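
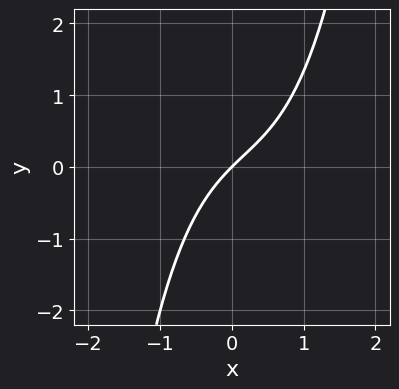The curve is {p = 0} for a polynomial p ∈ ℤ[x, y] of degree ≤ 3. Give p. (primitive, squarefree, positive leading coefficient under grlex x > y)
2*x^3 - x^2 + 3*x - 3*y

Degree: no degree-2 curve has this shape, so deg p = 3.
Against the integer gridlines: one y-axis crossing is at y = 0; it crosses the x-axis at the gridline x = 0.
Matching integer coefficients to the picture gives p.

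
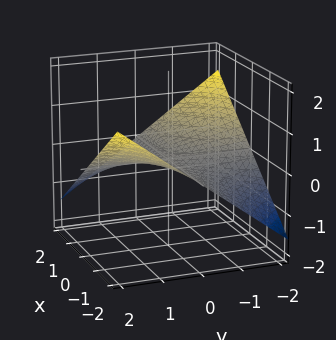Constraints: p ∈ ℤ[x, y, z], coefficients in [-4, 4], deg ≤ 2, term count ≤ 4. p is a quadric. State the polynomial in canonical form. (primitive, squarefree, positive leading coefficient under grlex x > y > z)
First, deg p = 2. A hyperbolic paraboloid; a quadric.
Next, from the visible intercepts: every point of the x-axis in the box is on the surface; the visible y-axis segment lies entirely on the surface; one z-axis crossing is at z = 0.
Finally, assembling these constraints gives the stated polynomial.

x*y + 3*z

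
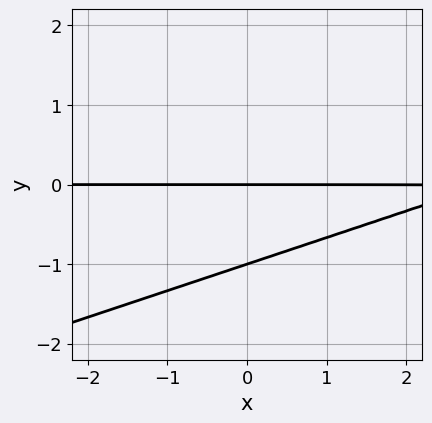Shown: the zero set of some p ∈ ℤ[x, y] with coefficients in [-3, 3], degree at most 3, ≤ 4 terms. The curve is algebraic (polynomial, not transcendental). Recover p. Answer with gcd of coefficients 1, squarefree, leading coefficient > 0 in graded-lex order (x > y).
x*y - 3*y^2 - 3*y

First, degree: a generic line meets the curve in up to 2 points, so deg p = 2.
Then, from the axis intercepts and sections: the y-axis gridline crossings are at y ∈ {-1, 0}; the visible x-axis segment lies entirely on the curve.
Finally, assembling these constraints gives the stated polynomial.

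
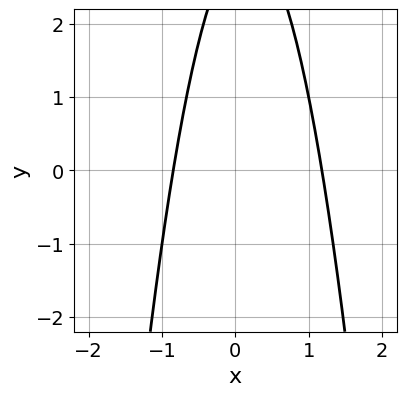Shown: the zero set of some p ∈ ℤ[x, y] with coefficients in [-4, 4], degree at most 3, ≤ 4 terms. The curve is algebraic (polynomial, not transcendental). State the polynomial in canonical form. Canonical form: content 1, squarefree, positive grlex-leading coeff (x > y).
3*x^2 - x + y - 3

Degree: the shape is more complex than any degree-1 curve, so deg p = 2.
From the axis intercepts and sections: the curve avoids every integer y-axis point in the box.
Solving for integer coefficients yields p as stated.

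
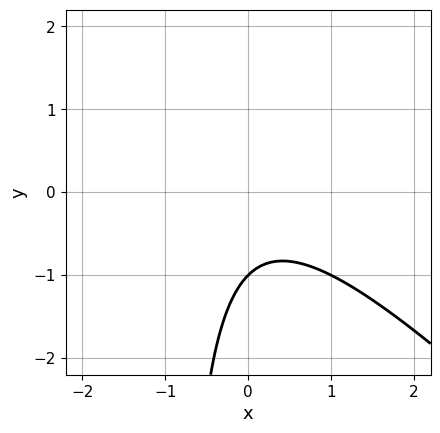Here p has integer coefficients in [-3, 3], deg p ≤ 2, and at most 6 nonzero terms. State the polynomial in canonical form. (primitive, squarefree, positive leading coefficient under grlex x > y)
x^2 + x*y + y + 1

(a) The degree is 2 — a generic line meets the curve in up to 2 points.
(b) Reading off the gridlines: it crosses the y-axis at the gridline y = -1; no x-intercept at any integer in the box.
(c) Putting this together gives p.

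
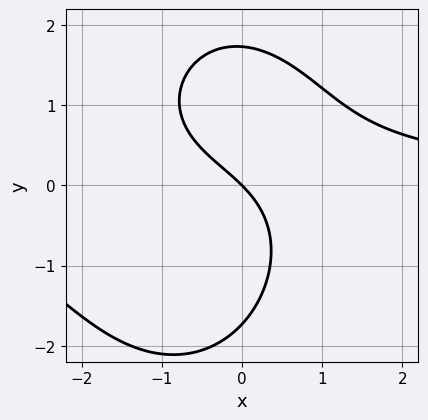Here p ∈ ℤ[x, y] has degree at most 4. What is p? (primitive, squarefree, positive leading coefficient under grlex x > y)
1. The degree is 3 — a generic line meets the curve in up to 3 points.
2. From the visible intercepts: one x-axis crossing is at x = 0; it meets the y-axis at y = 0 (among the integer gridlines).
3. Matching integer coefficients to the picture gives p.

2*x^2*y + y^3 + 2*x*y - 3*x - 3*y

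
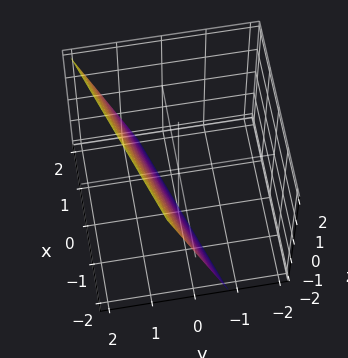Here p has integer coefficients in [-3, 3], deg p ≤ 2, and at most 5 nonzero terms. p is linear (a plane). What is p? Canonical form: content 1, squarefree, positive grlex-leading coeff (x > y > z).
x - 3*y + z + 2

First, degree: every cross-section is a straight line — this is a plane, so deg p = 1.
Then, checking where it meets the axes: it crosses the z-axis at the gridline z = -2; it crosses the x-axis at the gridline x = -2.
Finally, matching integer coefficients to the picture gives p.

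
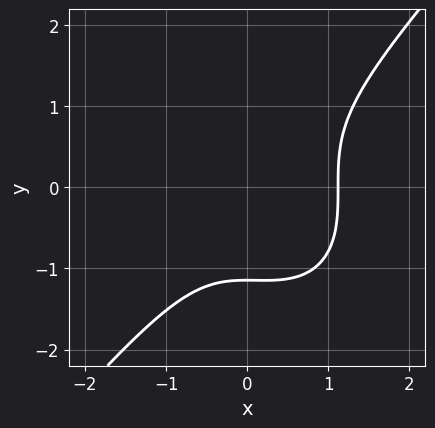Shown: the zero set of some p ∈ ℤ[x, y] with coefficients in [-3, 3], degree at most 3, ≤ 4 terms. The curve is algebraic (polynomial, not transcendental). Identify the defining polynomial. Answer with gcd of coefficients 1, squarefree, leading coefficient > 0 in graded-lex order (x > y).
The degree is 3 — no degree-2 curve has this shape.
Putting this together gives p.

3*x^3 - 2*y^3 - x^2 - 3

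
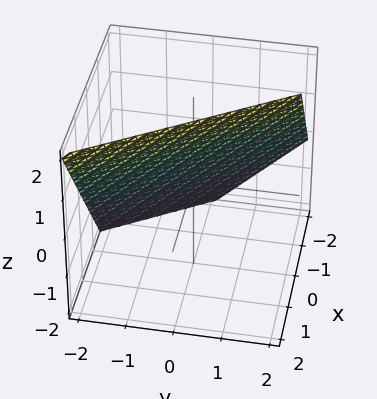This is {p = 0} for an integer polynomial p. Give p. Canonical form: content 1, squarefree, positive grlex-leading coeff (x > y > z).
deg p = 1. The surface is flat (a plane).
Against the integer gridlines: one z-axis crossing is at z = 1; it meets the y-axis at y = -1 (among the integer gridlines).
These observations pin down the coefficients.

3*x + 2*y - 2*z + 2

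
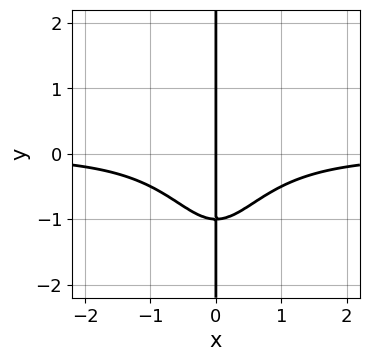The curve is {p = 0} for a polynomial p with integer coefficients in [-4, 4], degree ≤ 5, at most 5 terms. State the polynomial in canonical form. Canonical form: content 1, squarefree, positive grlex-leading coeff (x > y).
x^3*y + x*y + x

(a) Degree: no degree-3 curve has this shape, so deg p = 4.
(b) Checking where it meets the axes: it crosses the x-axis at the gridline x = 0; the visible y-axis segment lies entirely on the curve.
(c) Matching integer coefficients to the picture gives p.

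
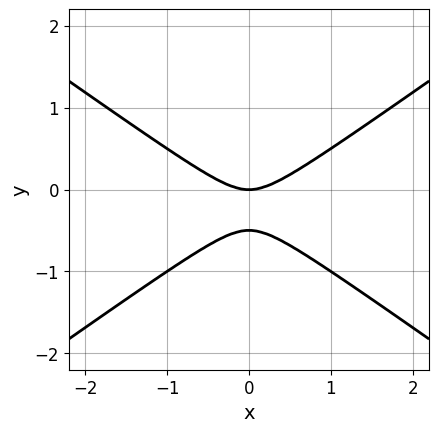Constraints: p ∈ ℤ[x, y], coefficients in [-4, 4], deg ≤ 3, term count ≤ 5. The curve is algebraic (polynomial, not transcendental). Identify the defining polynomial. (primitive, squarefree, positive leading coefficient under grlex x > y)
x^2 - 2*y^2 - y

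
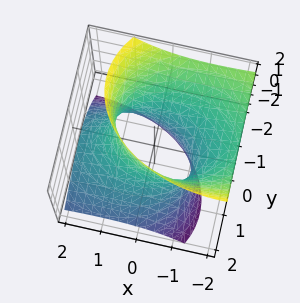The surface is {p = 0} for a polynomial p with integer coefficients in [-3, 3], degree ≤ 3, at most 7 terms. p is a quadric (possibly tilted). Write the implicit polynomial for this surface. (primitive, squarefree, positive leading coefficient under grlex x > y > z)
x^2 + 2*x*z + 2*y^2 + 2*y*z - z^2 - 2

(a) Degree: a generic line meets the surface in up to 2 points, so deg p = 2.
(b) From the visible intercepts: the surface avoids every integer z-axis point in the box; the y-axis gridline crossings are at y ∈ {-1, 1}.
(c) These observations pin down the coefficients.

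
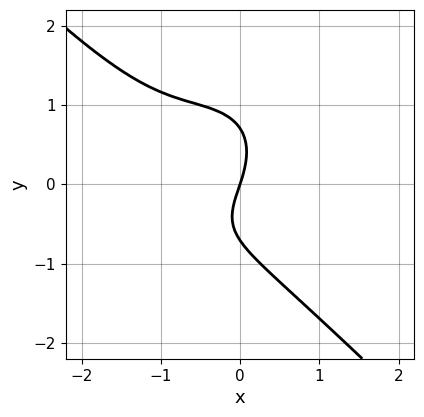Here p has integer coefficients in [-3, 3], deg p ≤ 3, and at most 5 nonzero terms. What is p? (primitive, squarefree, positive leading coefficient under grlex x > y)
2*x^3 + 2*y^3 + 3*x^2 + 3*x - y

(a) deg p = 3. No degree-2 curve has this shape.
(b) Against the integer gridlines: one x-axis crossing is at x = 0; one y-axis crossing is at y = 0.
(c) Fitting integer coefficients to these (and the overall shape) gives p.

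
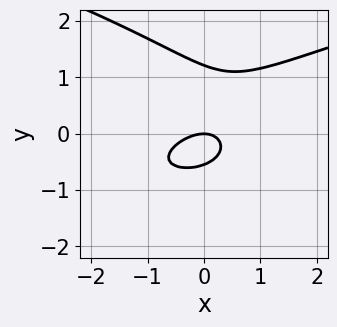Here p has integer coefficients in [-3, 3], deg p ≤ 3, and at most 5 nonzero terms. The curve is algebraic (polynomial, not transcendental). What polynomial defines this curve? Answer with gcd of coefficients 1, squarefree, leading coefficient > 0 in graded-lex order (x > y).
3*y^3 - 2*x^2 + 2*x*y - 2*y^2 - 2*y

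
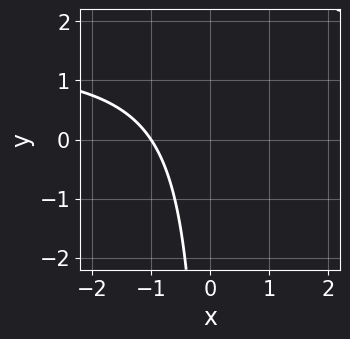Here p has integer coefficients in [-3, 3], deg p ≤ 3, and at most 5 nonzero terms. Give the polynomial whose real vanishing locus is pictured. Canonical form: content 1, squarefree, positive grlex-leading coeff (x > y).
2*x*y - 3*x - 3

1. The degree is 2 — the shape is more complex than any degree-1 curve.
2. Reading off the gridlines: no y-intercept at any integer in the box; one x-axis crossing is at x = -1.
3. The integer polynomial consistent with all of this is the stated p.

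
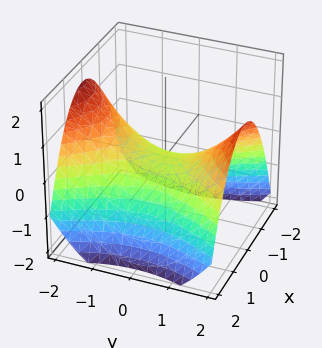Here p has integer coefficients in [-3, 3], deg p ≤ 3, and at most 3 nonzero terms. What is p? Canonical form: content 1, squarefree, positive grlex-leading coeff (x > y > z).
(a) Degree: a saddle surface; a quadric, so deg p = 2.
(b) Symmetries: mirror symmetry y ↦ −y ⇒ only even powers of y; the x ↦ −x reflection is a symmetry, so x appears only in even powers.
(c) Checking where it meets the axes: it meets the y-axis at y = 0 (among the integer gridlines); one x-axis crossing is at x = 0; it meets the z-axis at z = 0 (among the integer gridlines).
(d) These observations pin down the coefficients.

2*x^2 - y^2 + 3*z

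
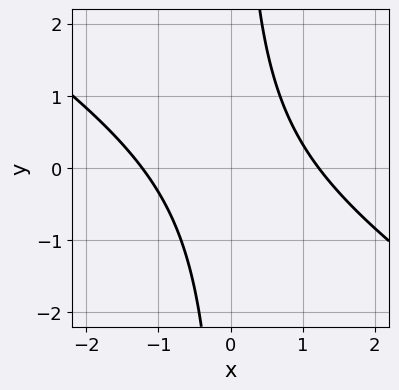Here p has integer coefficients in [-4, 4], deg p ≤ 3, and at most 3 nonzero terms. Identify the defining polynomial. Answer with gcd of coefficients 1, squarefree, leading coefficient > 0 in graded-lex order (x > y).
2*x^2 + 3*x*y - 3

(a) The degree is 2 — the shape is more complex than any degree-1 curve.
(b) From the axis intercepts and sections: no y-intercept at any integer in the box.
(c) Solving for integer coefficients yields p as stated.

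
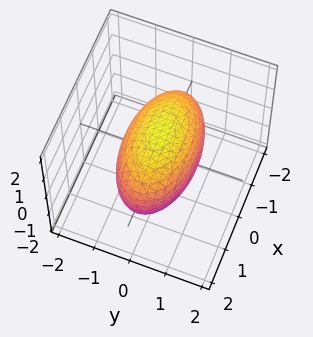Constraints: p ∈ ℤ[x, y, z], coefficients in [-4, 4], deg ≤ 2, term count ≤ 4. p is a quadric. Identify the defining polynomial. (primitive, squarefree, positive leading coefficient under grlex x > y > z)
x^2 + 3*y^2 + 2*z^2 - 3

The degree is 2 — bounded and convex; a quadric.
Symmetries: mirror symmetry y ↦ −y ⇒ only even powers of y; the x ↦ −x reflection is a symmetry, so x appears only in even powers; the z ↦ −z reflection is a symmetry, so z appears only in even powers.
From the axis intercepts and sections: among the integer gridlines, it crosses the y-axis at y ∈ {-1, 1}.
Together with the visible shape, these determine p as stated.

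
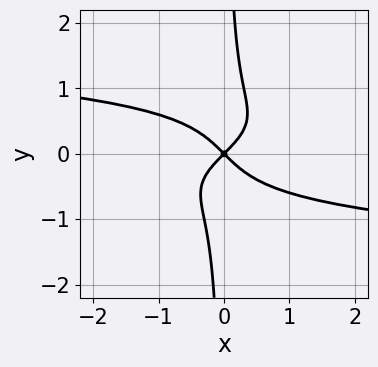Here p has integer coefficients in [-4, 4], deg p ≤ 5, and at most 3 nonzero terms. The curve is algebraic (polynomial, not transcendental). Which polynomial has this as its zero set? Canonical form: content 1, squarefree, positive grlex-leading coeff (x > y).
First, deg p = 4. No degree-3 curve has this shape.
Then, reading off the gridlines: one y-axis crossing is at y = 0; it crosses the x-axis at the gridline x = 0.
Finally, the integer polynomial consistent with all of this is the stated p.

3*x*y^3 + x^2 - y^2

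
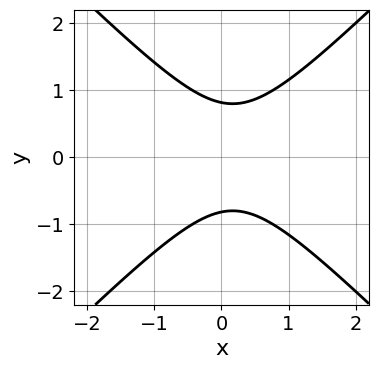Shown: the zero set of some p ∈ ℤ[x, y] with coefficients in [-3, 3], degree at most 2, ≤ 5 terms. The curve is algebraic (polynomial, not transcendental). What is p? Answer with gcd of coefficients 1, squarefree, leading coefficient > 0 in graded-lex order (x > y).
First, the degree is 2 — no degree-1 curve has this shape.
Next, symmetries: it's symmetric under y → −y, forcing even powers of y.
Next, from the visible intercepts: no x-intercept at any integer in the box.
Finally, putting this together gives p.

3*x^2 - 3*y^2 - x + 2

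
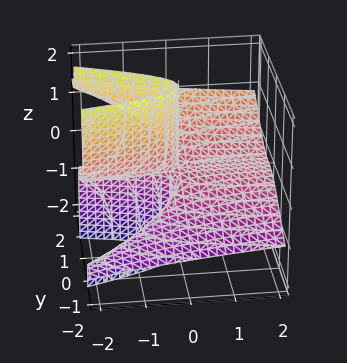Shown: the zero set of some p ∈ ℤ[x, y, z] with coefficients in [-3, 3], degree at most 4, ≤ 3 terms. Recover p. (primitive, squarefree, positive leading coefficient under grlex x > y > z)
1. Degree: no degree-2 surface has this shape, so deg p = 3.
2. From the axis intercepts and sections: it crosses the y-axis at the gridline y = 0; the visible z-axis segment lies entirely on the surface; every point of the x-axis in the box is on the surface.
3. Putting this together gives p.

y^3 - 2*y^2*z - x*z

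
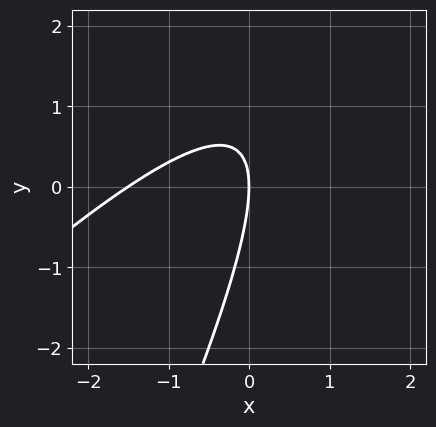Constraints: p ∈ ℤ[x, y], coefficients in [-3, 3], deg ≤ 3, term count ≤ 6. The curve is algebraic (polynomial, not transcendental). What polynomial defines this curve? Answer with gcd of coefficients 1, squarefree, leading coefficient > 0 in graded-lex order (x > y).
1. deg p = 2. No degree-1 curve has this shape.
2. Reading off the gridlines: it crosses the y-axis at the gridline y = 0; one x-axis crossing is at x = 0.
3. Matching integer coefficients to the picture gives p.

2*x^2 - 3*x*y + y^2 + 3*x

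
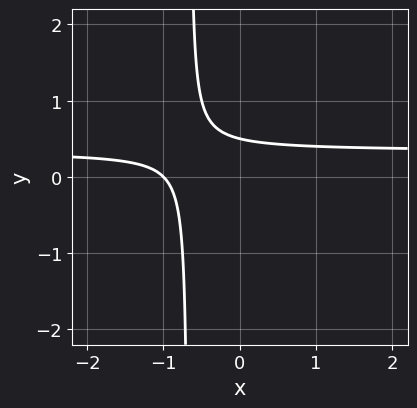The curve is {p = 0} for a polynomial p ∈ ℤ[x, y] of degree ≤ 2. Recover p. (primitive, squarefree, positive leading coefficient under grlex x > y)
deg p = 2. The shape is more complex than any degree-1 curve.
From the axis intercepts and sections: one x-axis crossing is at x = -1.
Together with the visible shape, these determine p as stated.

3*x*y - x + 2*y - 1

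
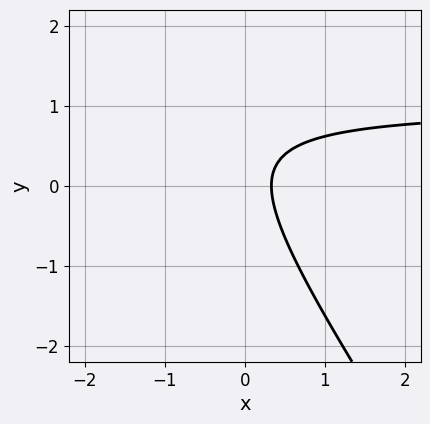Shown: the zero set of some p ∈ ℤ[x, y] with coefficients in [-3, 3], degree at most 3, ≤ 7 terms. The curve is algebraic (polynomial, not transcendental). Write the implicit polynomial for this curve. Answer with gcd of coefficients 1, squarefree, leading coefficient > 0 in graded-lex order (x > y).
3*x*y + 2*y^2 - 3*x - y + 1

First, degree: no degree-1 curve has this shape, so deg p = 2.
Next, checking where it meets the axes: no y-intercept at any integer in the box.
Finally, the integer polynomial consistent with all of this is the stated p.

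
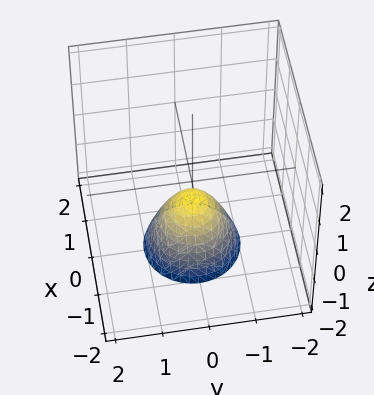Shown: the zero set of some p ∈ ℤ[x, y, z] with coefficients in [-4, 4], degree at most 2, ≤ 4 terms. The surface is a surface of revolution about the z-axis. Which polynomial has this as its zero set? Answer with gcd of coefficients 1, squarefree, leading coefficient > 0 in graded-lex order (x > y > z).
3*x^2 + 3*y^2 + 2*z + 1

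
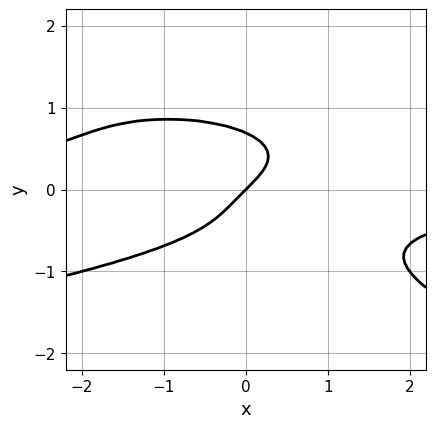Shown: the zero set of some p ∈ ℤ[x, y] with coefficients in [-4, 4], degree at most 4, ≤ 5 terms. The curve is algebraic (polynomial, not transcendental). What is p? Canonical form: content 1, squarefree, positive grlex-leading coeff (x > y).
1. deg p = 4. No degree-3 curve has this shape.
2. Checking where it meets the axes: it crosses the y-axis at the gridline y = 0; one x-axis crossing is at x = 0.
3. Together with the visible shape, these determine p as stated.

x*y^3 + 3*y^4 + x^2*y + x - y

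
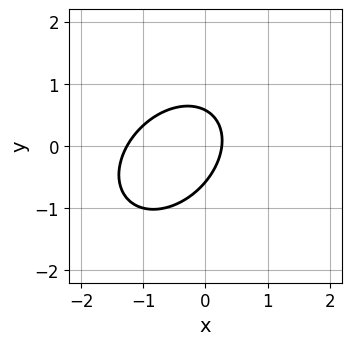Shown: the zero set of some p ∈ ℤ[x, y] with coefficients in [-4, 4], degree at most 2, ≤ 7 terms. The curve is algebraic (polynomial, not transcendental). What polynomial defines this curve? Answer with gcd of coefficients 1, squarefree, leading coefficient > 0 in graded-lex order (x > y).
3*x^2 - 2*x*y + 3*y^2 + 3*x - 1

First, deg p = 2. No degree-1 curve has this shape.
Finally, putting this together gives p.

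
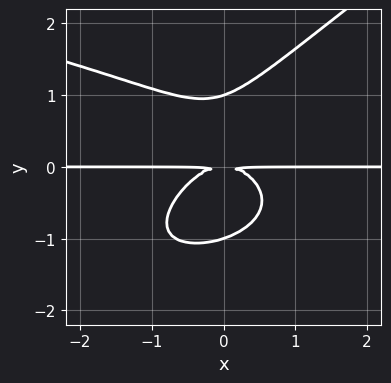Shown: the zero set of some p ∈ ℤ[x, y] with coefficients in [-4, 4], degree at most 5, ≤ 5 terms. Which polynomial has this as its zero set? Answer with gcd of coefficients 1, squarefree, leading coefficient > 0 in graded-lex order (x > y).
2*x*y^3 - 3*y^4 + 3*x^2*y + 3*y^2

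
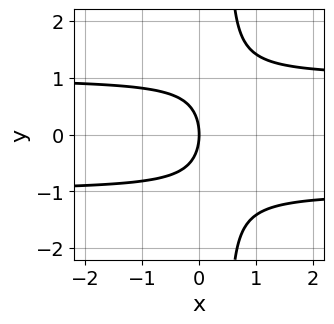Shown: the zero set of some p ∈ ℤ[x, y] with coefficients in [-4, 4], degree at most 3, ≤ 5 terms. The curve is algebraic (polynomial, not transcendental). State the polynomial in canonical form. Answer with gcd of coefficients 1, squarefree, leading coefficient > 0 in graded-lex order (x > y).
2*x*y^2 - y^2 - 2*x

deg p = 3. A generic line meets the curve in up to 3 points.
Symmetries: it's symmetric under y → −y, forcing even powers of y.
Observable constraints: it crosses the x-axis at the gridline x = 0; it meets the y-axis at y = 0 (among the integer gridlines).
Fitting integer coefficients to these (and the overall shape) gives p.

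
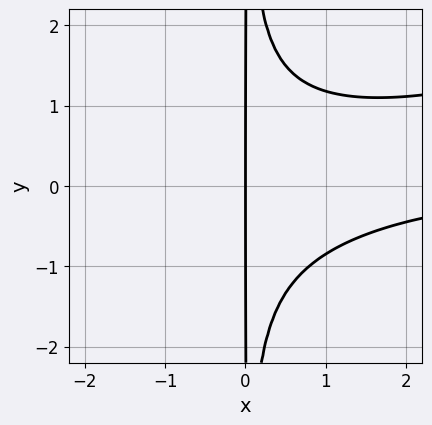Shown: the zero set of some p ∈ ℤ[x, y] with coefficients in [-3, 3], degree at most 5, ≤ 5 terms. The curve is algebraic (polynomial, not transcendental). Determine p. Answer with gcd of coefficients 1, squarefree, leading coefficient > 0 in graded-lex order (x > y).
x^3*y - 3*x^2*y^2 + 3*x

(a) Degree: no degree-3 curve has this shape, so deg p = 4.
(b) Reading off the gridlines: it crosses the x-axis at the gridline x = 0; every point of the y-axis in the box is on the curve.
(c) The integer polynomial consistent with all of this is the stated p.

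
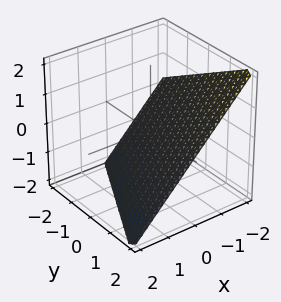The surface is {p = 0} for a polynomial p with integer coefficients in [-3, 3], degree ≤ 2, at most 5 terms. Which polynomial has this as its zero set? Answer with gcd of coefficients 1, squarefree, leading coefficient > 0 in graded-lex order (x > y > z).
2*x - y + 2*z + 2

1. deg p = 1. Every cross-section is a straight line — this is a plane.
2. Reading off the gridlines: it crosses the x-axis at the gridline x = -1; one y-axis crossing is at y = 2; it crosses the z-axis at the gridline z = -1.
3. Together with the visible shape, these determine p as stated.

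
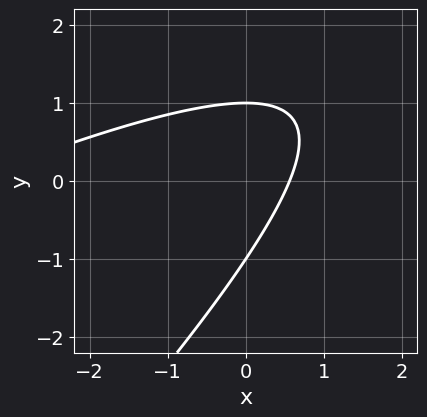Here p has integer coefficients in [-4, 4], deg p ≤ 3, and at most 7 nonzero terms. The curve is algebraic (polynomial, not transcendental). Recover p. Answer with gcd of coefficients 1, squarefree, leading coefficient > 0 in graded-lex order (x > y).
(a) Degree: a generic line meets the curve in up to 2 points, so deg p = 2.
(b) Observable constraints: among the integer gridlines, it crosses the y-axis at y ∈ {-1, 1}.
(c) These observations pin down the coefficients.

x^2 - 3*x*y + 2*y^2 + 3*x - 2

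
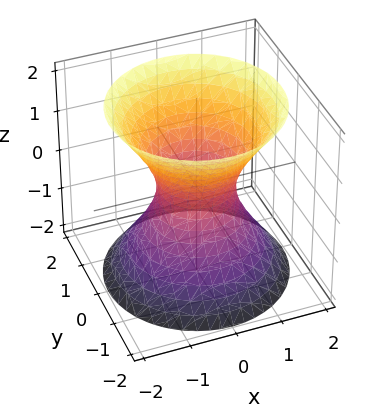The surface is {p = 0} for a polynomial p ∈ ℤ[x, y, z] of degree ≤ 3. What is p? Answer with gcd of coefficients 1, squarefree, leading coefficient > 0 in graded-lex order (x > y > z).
1. Degree: no degree-1 surface has this shape, so deg p = 2.
2. Symmetries: the surface is invariant under rotation about z: p = q(x² + y², z).
3. Against the integer gridlines: a circular section at z = 1 has radius between 1 and 2; no z-intercept at any integer in the box.
4. These observations pin down the coefficients.

3*x^2 + 3*y^2 - 2*z^2 - 2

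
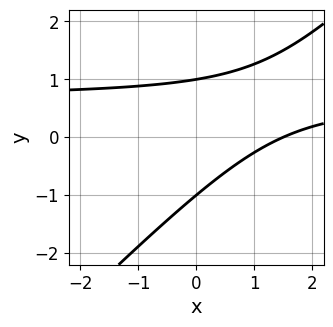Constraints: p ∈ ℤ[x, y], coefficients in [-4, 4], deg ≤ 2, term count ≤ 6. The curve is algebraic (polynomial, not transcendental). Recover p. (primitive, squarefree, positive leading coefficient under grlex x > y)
Degree: the shape is more complex than any degree-1 curve, so deg p = 2.
From the axis intercepts and sections: the y-axis gridline crossings are at y ∈ {-1, 1}.
Assembling these constraints gives the stated polynomial.

3*x*y - 3*y^2 - 2*x + 3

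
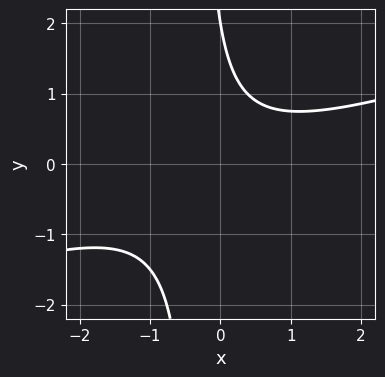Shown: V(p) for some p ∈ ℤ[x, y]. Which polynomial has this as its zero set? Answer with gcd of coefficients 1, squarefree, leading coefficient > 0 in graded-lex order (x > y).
(a) Degree: a generic line meets the curve in up to 2 points, so deg p = 2.
(b) From the axis intercepts and sections: one y-axis crossing is at y = 2; the curve avoids every integer x-axis point in the box.
(c) Assembling these constraints gives the stated polynomial.

x^2 - 3*x*y - y + 2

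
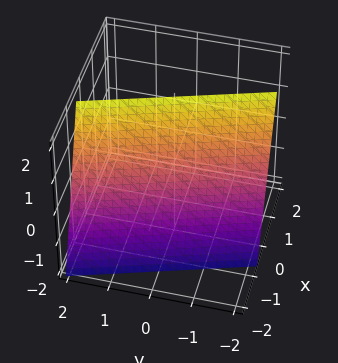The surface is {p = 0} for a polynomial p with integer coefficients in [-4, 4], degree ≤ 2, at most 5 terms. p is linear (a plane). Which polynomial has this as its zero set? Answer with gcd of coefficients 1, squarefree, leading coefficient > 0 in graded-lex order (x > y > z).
3*x + y - z + 2

deg p = 1. Every cross-section is a straight line — this is a plane.
Checking where it meets the axes: one z-axis crossing is at z = 2; it crosses the y-axis at the gridline y = -2.
Fitting integer coefficients to these (and the overall shape) gives p.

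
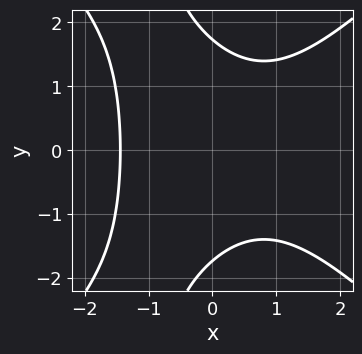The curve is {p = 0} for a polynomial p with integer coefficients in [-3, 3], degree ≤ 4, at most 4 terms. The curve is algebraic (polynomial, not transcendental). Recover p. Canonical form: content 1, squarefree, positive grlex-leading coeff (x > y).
1. The degree is 3 — a generic line meets the curve in up to 3 points.
2. Symmetries: mirror symmetry y ↦ −y ⇒ only even powers of y.
3. Together with the visible shape, these determine p as stated.

x^3 - x*y^2 - y^2 + 3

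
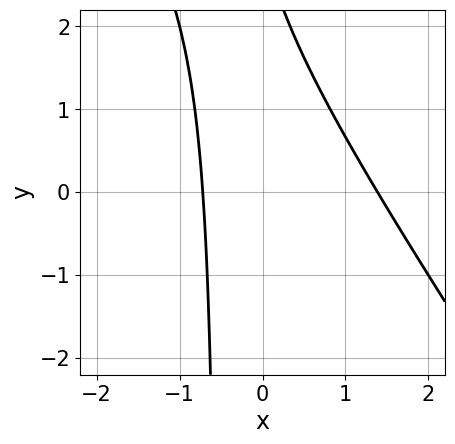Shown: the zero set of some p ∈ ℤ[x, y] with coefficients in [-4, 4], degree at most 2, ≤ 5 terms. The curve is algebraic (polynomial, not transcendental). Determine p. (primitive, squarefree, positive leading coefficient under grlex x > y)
3*x^2 + 2*x*y - 2*x + y - 3

(a) The degree is 2 — a generic line meets the curve in up to 2 points.
(b) Against the integer gridlines: it misses every integer gridline on the y-axis.
(c) The integer polynomial consistent with all of this is the stated p.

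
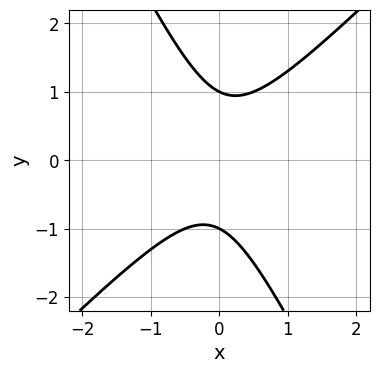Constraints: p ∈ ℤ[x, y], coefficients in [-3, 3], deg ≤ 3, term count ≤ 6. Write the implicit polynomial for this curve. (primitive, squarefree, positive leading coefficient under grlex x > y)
2*x^2 - x*y - y^2 + 1

First, the degree is 2 — a generic line meets the curve in up to 2 points.
Next, from the axis intercepts and sections: the y-axis gridline crossings are at y ∈ {-1, 1}; the curve avoids every integer x-axis point in the box.
Finally, together with the visible shape, these determine p as stated.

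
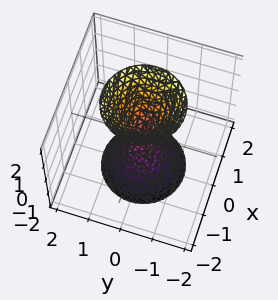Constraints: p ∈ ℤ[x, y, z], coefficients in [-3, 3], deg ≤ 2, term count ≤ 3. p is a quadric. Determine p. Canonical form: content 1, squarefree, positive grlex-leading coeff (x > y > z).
There are 2 components. Treating them together as one polynomial.
The degree is 2 — two nappes meeting at a single point; a quadric.
Symmetries: mirror symmetry z ↦ −z ⇒ only even powers of z; rotational symmetry about the z-axis ⇒ p depends on x, y only through x² + y².
From the axis intercepts and sections: it crosses the y-axis at the gridline y = 0; it crosses the x-axis at the gridline x = 0; one z-axis crossing is at z = 0.
Fitting integer coefficients to these (and the overall shape) gives p.

3*x^2 + 3*y^2 - z^2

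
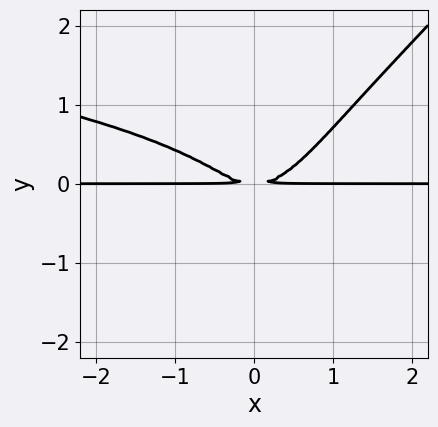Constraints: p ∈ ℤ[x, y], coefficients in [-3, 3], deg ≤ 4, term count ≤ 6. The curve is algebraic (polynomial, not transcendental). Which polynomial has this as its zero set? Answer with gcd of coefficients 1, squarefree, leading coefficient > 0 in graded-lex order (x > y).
(a) The degree is 4 — the shape is more complex than any degree-3 curve.
(b) Checking where it meets the axes: every point of the x-axis in the box is on the curve.
(c) Together with the visible shape, these determine p as stated.

3*x*y^3 - 3*y^4 + 2*x^2*y - 2*y^3 - 2*y^2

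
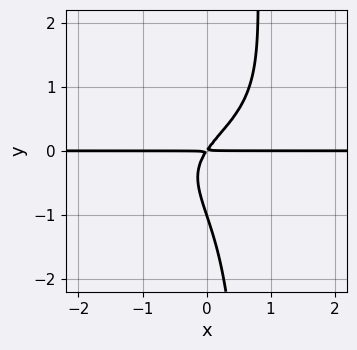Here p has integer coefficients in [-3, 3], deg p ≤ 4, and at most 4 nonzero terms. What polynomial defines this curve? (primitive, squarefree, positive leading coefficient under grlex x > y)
The degree is 4 — the shape is more complex than any degree-3 curve.
Checking where it meets the axes: it crosses the y-axis at the gridline y = -1; the visible x-axis segment lies entirely on the curve.
These observations pin down the coefficients.

3*x*y^3 - 2*y^3 + 3*x*y - 2*y^2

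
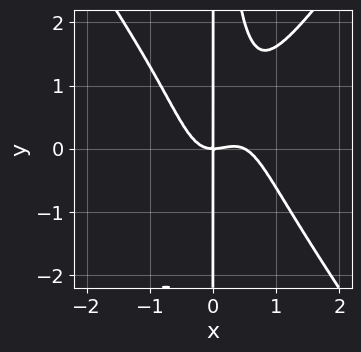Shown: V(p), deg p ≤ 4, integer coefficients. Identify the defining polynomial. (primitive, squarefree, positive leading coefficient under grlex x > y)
2*x^4 - x^2*y^2 - x^3 + x*y

1. deg p = 4. The shape is more complex than any degree-3 curve.
2. From the axis intercepts and sections: the visible y-axis segment lies entirely on the curve; one x-axis crossing is at x = 0.
3. Solving for integer coefficients yields p as stated.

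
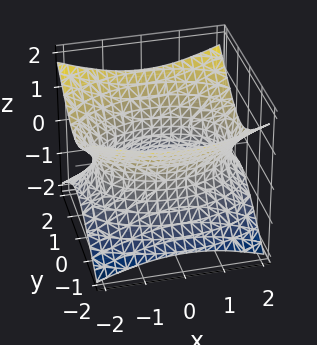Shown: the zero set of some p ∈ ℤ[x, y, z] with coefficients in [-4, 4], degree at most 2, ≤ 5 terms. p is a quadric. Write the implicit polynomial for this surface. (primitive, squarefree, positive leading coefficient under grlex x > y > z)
x^2 + 2*y^2 - 3*z^2 - 3

1. The degree is 2 — an hourglass — one-sheet hyperboloid; a quadric.
2. Symmetries: it's symmetric under z → −z, forcing even powers of z; it's symmetric under y → −y, forcing even powers of y; the x ↦ −x reflection is a symmetry, so x appears only in even powers.
3. Reading off the gridlines: the surface avoids every integer z-axis point in the box.
4. Putting this together gives p.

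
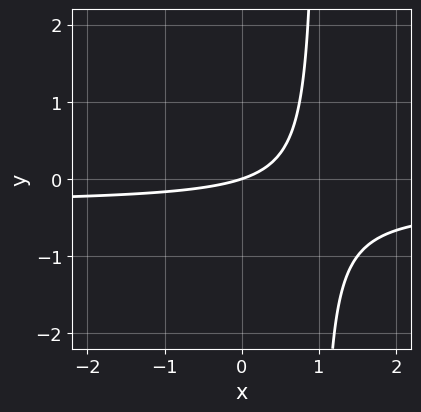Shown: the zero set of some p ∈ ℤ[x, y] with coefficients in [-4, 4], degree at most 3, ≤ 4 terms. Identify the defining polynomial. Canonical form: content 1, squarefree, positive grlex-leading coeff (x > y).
1. deg p = 2. A generic line meets the curve in up to 2 points.
2. From the axis intercepts and sections: it crosses the x-axis at the gridline x = 0; one y-axis crossing is at y = 0.
3. These observations pin down the coefficients.

3*x*y + x - 3*y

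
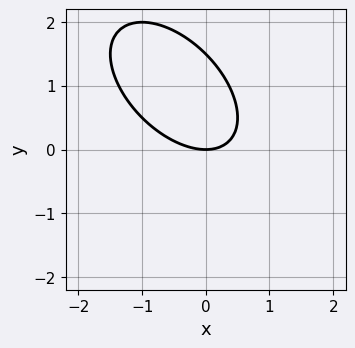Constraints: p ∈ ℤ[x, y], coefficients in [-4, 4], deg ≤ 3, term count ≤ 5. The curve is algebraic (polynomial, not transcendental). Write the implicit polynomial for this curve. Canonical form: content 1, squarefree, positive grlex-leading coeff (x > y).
2*x^2 + 2*x*y + 2*y^2 - 3*y

(a) Degree: a generic line meets the curve in up to 2 points, so deg p = 2.
(b) Reading off the gridlines: it meets the x-axis at x = 0 (among the integer gridlines); it meets the y-axis at y = 0 (among the integer gridlines).
(c) The integer polynomial consistent with all of this is the stated p.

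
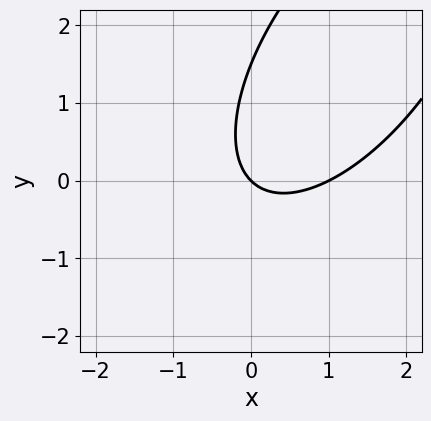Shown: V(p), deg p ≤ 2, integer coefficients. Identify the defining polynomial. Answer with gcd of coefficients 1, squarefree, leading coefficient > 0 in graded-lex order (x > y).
The degree is 2 — no degree-1 curve has this shape.
Against the integer gridlines: one y-axis crossing is at y = 0; among the integer gridlines, it crosses the x-axis at x ∈ {0, 1}.
Assembling these constraints gives the stated polynomial.

3*x^2 - 3*x*y + 2*y^2 - 3*x - 3*y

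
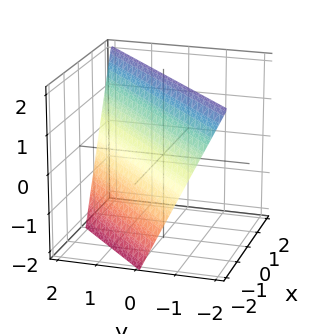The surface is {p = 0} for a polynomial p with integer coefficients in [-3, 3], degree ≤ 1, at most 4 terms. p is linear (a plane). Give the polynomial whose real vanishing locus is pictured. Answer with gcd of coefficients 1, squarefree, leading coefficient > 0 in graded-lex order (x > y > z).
(a) Degree: the surface is flat (a plane), so deg p = 1.
(b) Reading off the gridlines: it crosses the z-axis at the gridline z = 2; it crosses the y-axis at the gridline y = 1; one x-axis crossing is at x = -1.
(c) Assembling these constraints gives the stated polynomial.

2*x - 2*y - z + 2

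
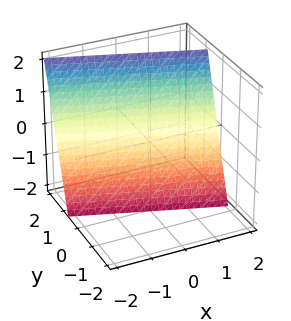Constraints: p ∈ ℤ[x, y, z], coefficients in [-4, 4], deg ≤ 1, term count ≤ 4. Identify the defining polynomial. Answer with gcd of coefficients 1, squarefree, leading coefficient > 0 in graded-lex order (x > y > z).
x + 3*y - z - 2

Degree: every cross-section is a straight line — this is a plane, so deg p = 1.
From the visible intercepts: it crosses the x-axis at the gridline x = 2; it crosses the z-axis at the gridline z = -2.
Matching integer coefficients to the picture gives p.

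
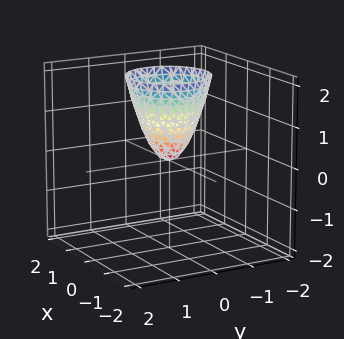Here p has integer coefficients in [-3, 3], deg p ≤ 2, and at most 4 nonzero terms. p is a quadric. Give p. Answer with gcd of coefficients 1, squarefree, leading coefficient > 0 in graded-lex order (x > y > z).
2*x^2 + 2*y^2 - z

The degree is 2 — a single bowl opening along one axis; a quadric.
Symmetries: every cross-section ⟂ z is a circle, so x, y appear only via x² + y².
From the axis intercepts and sections: it crosses the x-axis at the gridline x = 0; it meets the z-axis at z = 0 (among the integer gridlines); a circular section at z = 2 has radius exactly 1.
The integer polynomial consistent with all of this is the stated p.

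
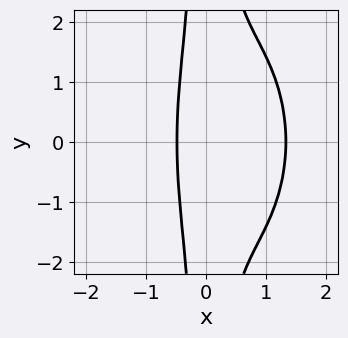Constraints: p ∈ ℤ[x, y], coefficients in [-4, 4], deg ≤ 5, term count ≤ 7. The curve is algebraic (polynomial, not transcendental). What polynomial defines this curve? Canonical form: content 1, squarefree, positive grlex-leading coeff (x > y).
1. deg p = 4. No degree-3 curve has this shape.
2. Symmetries: the y ↦ −y reflection is a symmetry, so y appears only in even powers.
3. From the visible intercepts: it misses every integer gridline on the y-axis.
4. Solving for integer coefficients yields p as stated.

3*x^4 + x^2*y^2 - 3*x^3 - x - 1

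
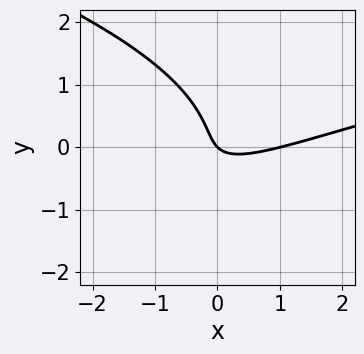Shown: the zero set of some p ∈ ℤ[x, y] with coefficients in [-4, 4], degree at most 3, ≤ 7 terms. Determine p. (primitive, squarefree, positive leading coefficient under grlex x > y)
2*y^3 - x^2 + 3*x*y + x + y

(a) The degree is 3 — the shape is more complex than any degree-2 curve.
(b) From the visible intercepts: it meets the y-axis at y = 0 (among the integer gridlines); among the integer gridlines, it crosses the x-axis at x ∈ {0, 1}.
(c) Solving for integer coefficients yields p as stated.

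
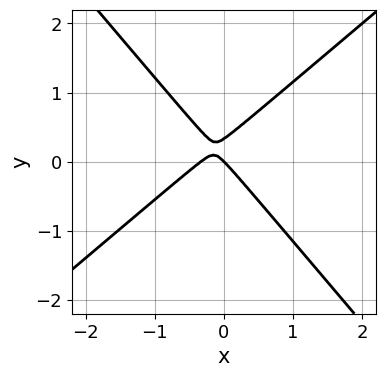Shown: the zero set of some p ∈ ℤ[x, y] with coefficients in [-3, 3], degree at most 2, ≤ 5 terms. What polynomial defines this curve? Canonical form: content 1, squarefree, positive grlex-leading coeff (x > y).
3*x^2 - x*y - 3*y^2 + x + y

The degree is 2 — a generic line meets the curve in up to 2 points.
Against the integer gridlines: one x-axis crossing is at x = 0; one y-axis crossing is at y = 0.
These observations pin down the coefficients.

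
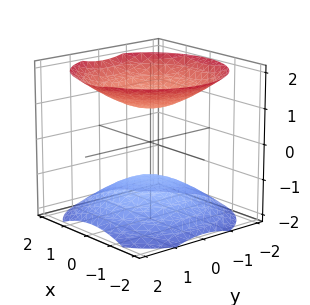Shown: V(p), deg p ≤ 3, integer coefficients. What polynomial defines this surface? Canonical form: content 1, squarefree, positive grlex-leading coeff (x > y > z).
2*x^2 + 2*y^2 - 3*z^2 + 3

The picture has 2 separate pieces.
Degree: no degree-1 surface has this shape, so deg p = 2.
Symmetry: every cross-section ⟂ z is a circle, so x, y appear only via x² + y².
From the axis intercepts and sections: the z-axis gridline crossings are at z ∈ {-1, 1}; it misses every integer gridline on the x-axis; no y-intercept at any integer in the box.
Solving for integer coefficients yields p as stated.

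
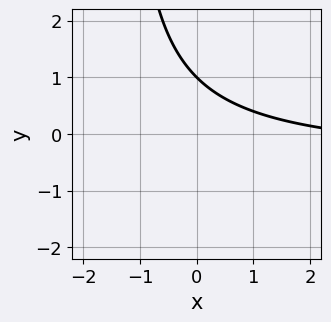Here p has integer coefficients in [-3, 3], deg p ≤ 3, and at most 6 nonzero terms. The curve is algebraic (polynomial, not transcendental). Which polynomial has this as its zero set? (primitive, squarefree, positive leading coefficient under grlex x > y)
1. The degree is 2 — a generic line meets the curve in up to 2 points.
2. Reading off the gridlines: no x-intercept at any integer in the box; it crosses the y-axis at the gridline y = 1.
3. Solving for integer coefficients yields p as stated.

2*x*y + x + 3*y - 3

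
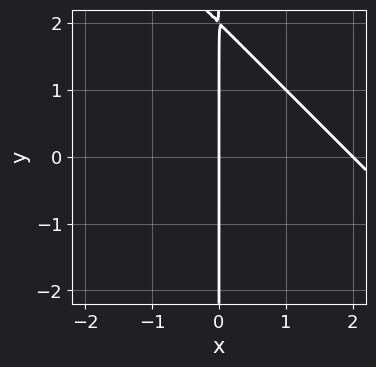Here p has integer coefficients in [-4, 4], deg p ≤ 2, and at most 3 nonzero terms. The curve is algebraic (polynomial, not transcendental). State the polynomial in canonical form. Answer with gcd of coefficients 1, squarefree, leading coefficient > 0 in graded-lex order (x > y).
x^2 + x*y - 2*x

Degree: a generic line meets the curve in up to 2 points, so deg p = 2.
From the visible intercepts: the visible y-axis segment lies entirely on the curve; among the integer gridlines, it crosses the x-axis at x ∈ {0, 2}.
Fitting integer coefficients to these (and the overall shape) gives p.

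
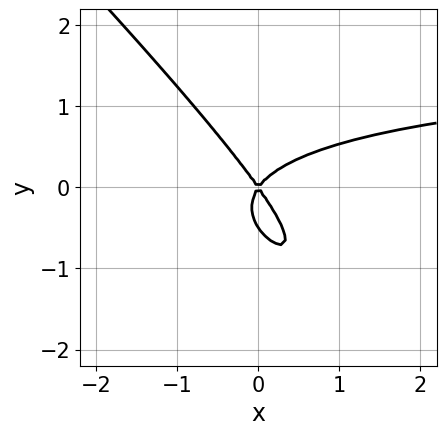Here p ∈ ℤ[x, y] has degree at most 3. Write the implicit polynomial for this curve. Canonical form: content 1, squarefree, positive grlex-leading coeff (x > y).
x^2*y + 3*x*y^2 + 2*y^3 - 2*x^2 + y^2

1. Degree: the shape is more complex than any degree-2 curve, so deg p = 3.
2. Against the integer gridlines: one y-axis crossing is at y = 0; it crosses the x-axis at the gridline x = 0.
3. Fitting integer coefficients to these (and the overall shape) gives p.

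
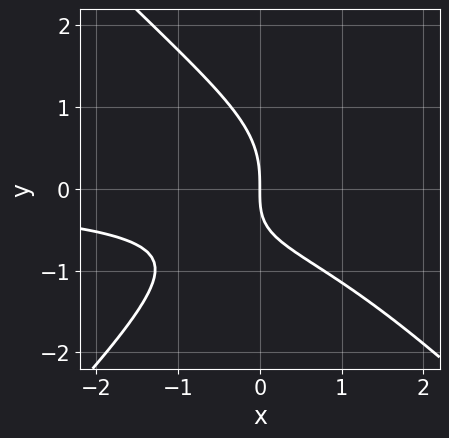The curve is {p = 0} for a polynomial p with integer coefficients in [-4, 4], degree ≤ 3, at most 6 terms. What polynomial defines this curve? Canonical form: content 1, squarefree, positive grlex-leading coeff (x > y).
2*x^2*y - 2*y^3 - 2*x*y - 3*x

(a) The degree is 3 — the shape is more complex than any degree-2 curve.
(b) Reading off the gridlines: one x-axis crossing is at x = 0; one y-axis crossing is at y = 0.
(c) Together with the visible shape, these determine p as stated.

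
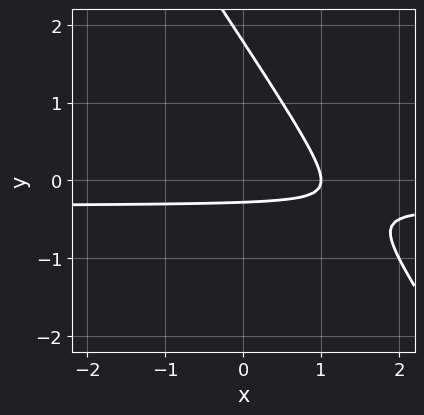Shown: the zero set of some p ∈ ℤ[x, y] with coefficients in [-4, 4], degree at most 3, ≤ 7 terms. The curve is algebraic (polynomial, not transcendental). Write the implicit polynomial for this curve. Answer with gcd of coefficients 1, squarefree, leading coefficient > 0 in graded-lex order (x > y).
3*x*y + 2*y^2 + x - 3*y - 1

1. deg p = 2.
2. From the axis intercepts and sections: it crosses the x-axis at the gridline x = 1.
3. Matching integer coefficients to the picture gives p.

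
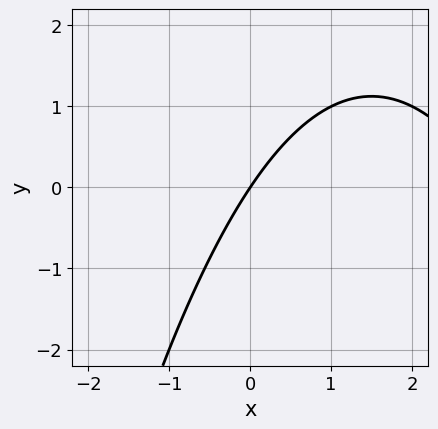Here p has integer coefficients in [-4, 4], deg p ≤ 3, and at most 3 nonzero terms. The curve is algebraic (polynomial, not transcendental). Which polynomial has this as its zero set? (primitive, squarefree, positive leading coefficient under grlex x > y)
x^2 - 3*x + 2*y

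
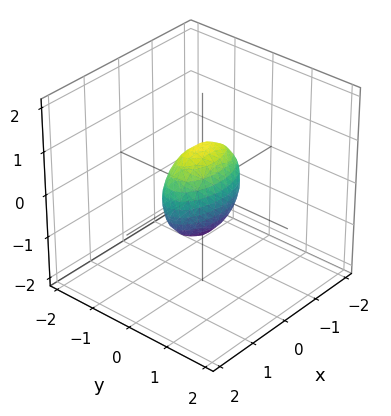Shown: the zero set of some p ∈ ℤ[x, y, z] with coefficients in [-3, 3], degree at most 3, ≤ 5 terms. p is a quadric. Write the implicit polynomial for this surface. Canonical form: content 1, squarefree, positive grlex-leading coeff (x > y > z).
x^2 + 3*y^2 + z^2 - 1

1. deg p = 2. Bounded and convex; a quadric.
2. Symmetries: it's symmetric under x → −x, forcing even powers of x; mirror symmetry y ↦ −y ⇒ only even powers of y; the z ↦ −z reflection is a symmetry, so z appears only in even powers.
3. Against the integer gridlines: among the integer gridlines, it crosses the z-axis at z ∈ {-1, 1}; among the integer gridlines, it crosses the x-axis at x ∈ {-1, 1}.
4. Together with the visible shape, these determine p as stated.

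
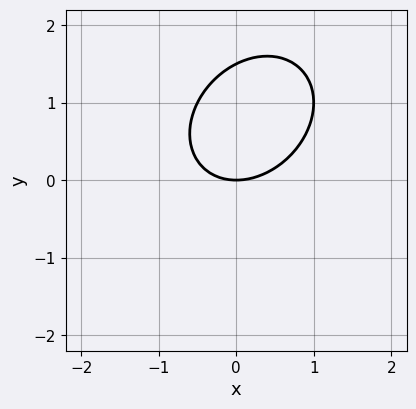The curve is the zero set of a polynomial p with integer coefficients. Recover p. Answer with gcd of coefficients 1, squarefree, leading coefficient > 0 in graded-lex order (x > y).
2*x^2 - x*y + 2*y^2 - 3*y

1. Degree: the shape is more complex than any degree-1 curve, so deg p = 2.
2. From the axis intercepts and sections: it meets the x-axis at x = 0 (among the integer gridlines); one y-axis crossing is at y = 0.
3. Matching integer coefficients to the picture gives p.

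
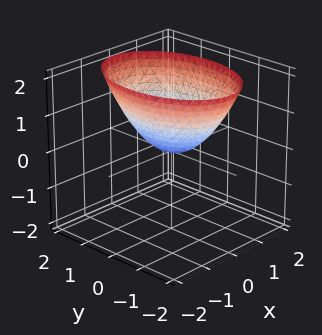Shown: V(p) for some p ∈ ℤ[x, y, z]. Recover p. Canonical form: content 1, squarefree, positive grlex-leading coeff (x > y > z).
2*x^2 + y^2 - 2*z

(a) Degree: a paraboloid; a quadric, so deg p = 2.
(b) Symmetries: it's symmetric under x → −x, forcing even powers of x; mirror symmetry y ↦ −y ⇒ only even powers of y.
(c) Checking where it meets the axes: it crosses the z-axis at the gridline z = 0; it meets the x-axis at x = 0 (among the integer gridlines); one y-axis crossing is at y = 0.
(d) Assembling these constraints gives the stated polynomial.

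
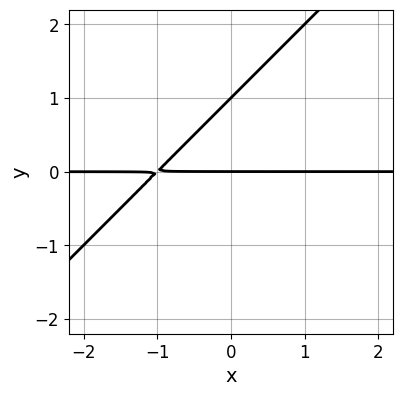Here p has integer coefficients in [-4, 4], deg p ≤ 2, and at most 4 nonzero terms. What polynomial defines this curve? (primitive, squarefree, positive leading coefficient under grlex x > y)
Degree: a generic line meets the curve in up to 2 points, so deg p = 2.
Observable constraints: every point of the x-axis in the box is on the curve; among the integer gridlines, it crosses the y-axis at y ∈ {0, 1}.
Solving for integer coefficients yields p as stated.

x*y - y^2 + y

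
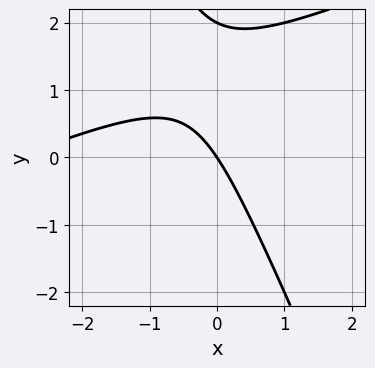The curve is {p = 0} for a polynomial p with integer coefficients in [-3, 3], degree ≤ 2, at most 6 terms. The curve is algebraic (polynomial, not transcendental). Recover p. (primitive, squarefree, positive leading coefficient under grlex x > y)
deg p = 2.
Reading off the gridlines: the y-axis gridline crossings are at y ∈ {0, 2}; one x-axis crossing is at x = 0.
The integer polynomial consistent with all of this is the stated p.

x^2 - 2*x*y - y^2 + 3*x + 2*y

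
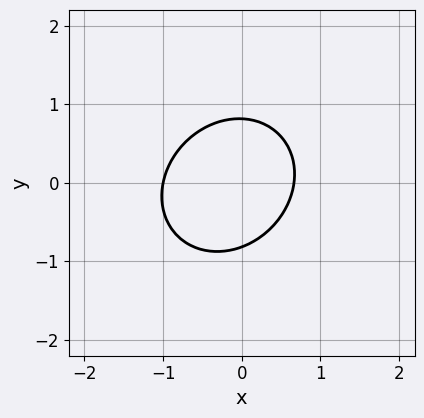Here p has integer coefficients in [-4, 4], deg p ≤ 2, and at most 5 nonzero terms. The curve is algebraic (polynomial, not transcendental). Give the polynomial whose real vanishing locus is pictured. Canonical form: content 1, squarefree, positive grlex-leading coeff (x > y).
(a) The degree is 2 — the shape is more complex than any degree-1 curve.
(b) From the visible intercepts: it crosses the x-axis at the gridline x = -1.
(c) Assembling these constraints gives the stated polynomial.

3*x^2 - x*y + 3*y^2 + x - 2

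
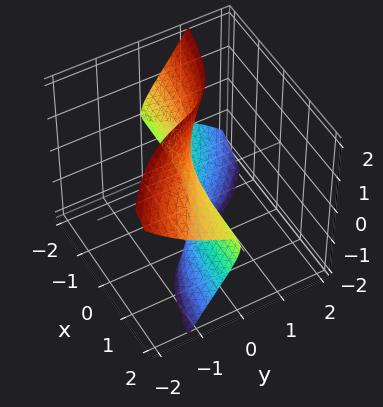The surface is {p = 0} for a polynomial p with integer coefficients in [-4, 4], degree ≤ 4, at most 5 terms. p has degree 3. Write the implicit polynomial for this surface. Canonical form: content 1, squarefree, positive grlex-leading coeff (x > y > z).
Degree: a generic line meets the surface in up to 3 points, so deg p = 3.
From the visible intercepts: it crosses the y-axis at the gridline y = 0; every point of the z-axis in the box is on the surface.
Assembling these constraints gives the stated polynomial.

x*y*z - x*z^2 - y^3 - 2*y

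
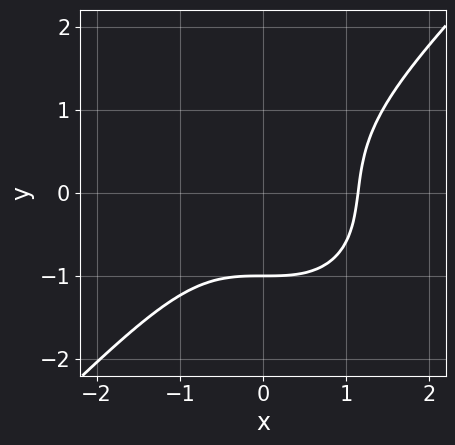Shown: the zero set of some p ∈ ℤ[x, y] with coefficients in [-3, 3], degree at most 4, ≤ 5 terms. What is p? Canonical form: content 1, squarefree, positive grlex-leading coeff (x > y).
2*x^3 - 2*y^3 - y - 3

1. Degree: the shape is more complex than any degree-2 curve, so deg p = 3.
2. From the visible intercepts: one y-axis crossing is at y = -1.
3. Fitting integer coefficients to these (and the overall shape) gives p.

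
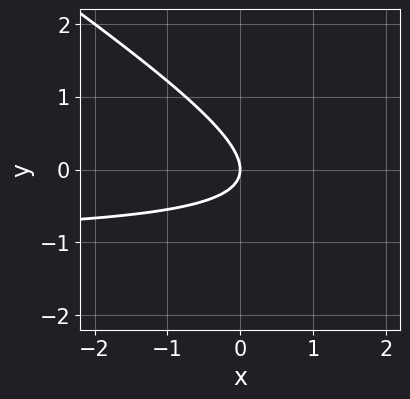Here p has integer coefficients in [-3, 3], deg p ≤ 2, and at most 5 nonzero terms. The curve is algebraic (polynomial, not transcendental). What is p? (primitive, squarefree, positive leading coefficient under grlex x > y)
First, deg p = 2. A generic line meets the curve in up to 2 points.
Then, from the visible intercepts: it meets the x-axis at x = 0 (among the integer gridlines); it meets the y-axis at y = 0 (among the integer gridlines).
Finally, the integer polynomial consistent with all of this is the stated p.

2*x*y + 3*y^2 + 2*x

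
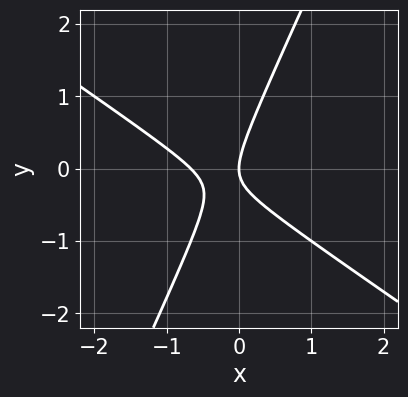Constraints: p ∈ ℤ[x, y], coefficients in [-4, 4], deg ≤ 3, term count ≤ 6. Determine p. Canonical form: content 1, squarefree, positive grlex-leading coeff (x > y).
3*x^2 + 3*x*y - 2*y^2 + 2*x

1. deg p = 2.
2. Against the integer gridlines: one y-axis crossing is at y = 0; it crosses the x-axis at the gridline x = 0.
3. Assembling these constraints gives the stated polynomial.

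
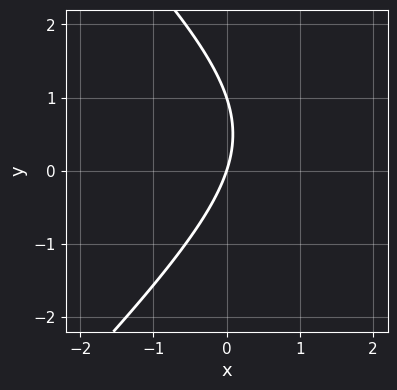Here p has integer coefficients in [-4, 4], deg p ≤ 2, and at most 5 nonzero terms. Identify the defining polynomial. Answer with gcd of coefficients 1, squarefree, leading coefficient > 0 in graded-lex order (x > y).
x^2 - y^2 - 3*x + y

1. deg p = 2.
2. From the visible intercepts: among the integer gridlines, it crosses the y-axis at y ∈ {0, 1}; it crosses the x-axis at the gridline x = 0.
3. These observations pin down the coefficients.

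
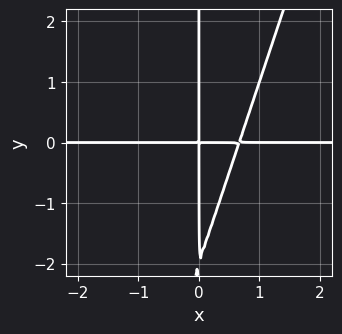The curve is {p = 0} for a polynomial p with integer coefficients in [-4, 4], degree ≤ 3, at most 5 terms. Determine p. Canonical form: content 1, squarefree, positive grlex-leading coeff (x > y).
3*x^2*y - x*y^2 - 2*x*y

First, degree: the shape is more complex than any degree-2 curve, so deg p = 3.
Then, from the visible intercepts: the visible y-axis segment lies entirely on the curve; every point of the x-axis in the box is on the curve.
Finally, together with the visible shape, these determine p as stated.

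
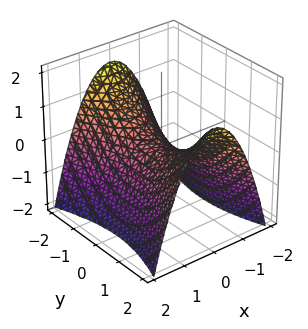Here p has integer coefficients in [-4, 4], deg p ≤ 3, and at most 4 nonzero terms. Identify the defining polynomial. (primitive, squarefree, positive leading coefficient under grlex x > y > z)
1. Degree: a saddle surface; a quadric, so deg p = 2.
2. Symmetries: it's symmetric under y → −y, forcing even powers of y; the x ↦ −x reflection is a symmetry, so x appears only in even powers.
3. Against the integer gridlines: it meets the x-axis at x = 0 (among the integer gridlines); it crosses the y-axis at the gridline y = 0; one z-axis crossing is at z = 0.
4. Matching integer coefficients to the picture gives p.

3*x^2 - y^2 + 3*z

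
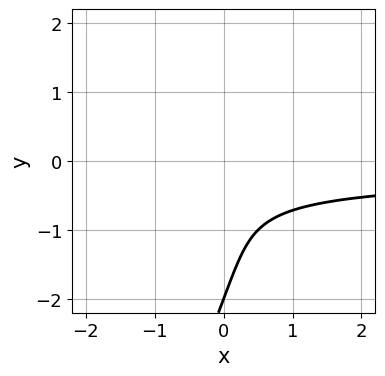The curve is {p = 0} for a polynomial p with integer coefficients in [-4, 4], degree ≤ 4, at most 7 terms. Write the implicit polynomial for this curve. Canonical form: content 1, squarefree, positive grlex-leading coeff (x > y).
(a) Degree: a generic line meets the curve in up to 3 points, so deg p = 3.
(b) Reading off the gridlines: the curve avoids every integer x-axis point in the box; one y-axis crossing is at y = -2.
(c) Putting this together gives p.

2*x*y^2 - y^3 - 3*y^2 - 3*y - 2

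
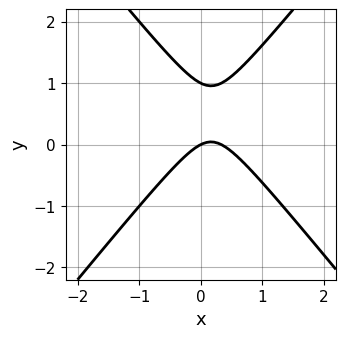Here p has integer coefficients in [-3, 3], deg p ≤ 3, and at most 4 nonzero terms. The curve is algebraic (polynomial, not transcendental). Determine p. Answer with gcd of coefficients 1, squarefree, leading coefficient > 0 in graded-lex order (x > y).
3*x^2 - 2*y^2 - x + 2*y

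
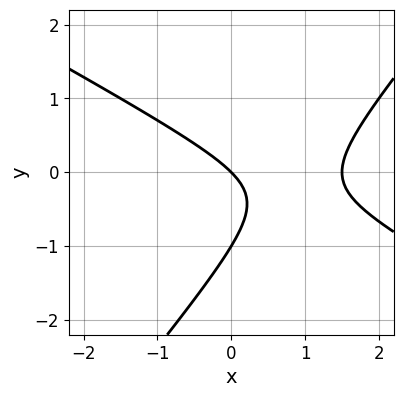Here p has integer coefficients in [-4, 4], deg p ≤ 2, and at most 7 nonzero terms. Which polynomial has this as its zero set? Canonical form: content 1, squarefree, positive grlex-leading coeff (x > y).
2*x^2 + 2*x*y - 3*y^2 - 3*x - 3*y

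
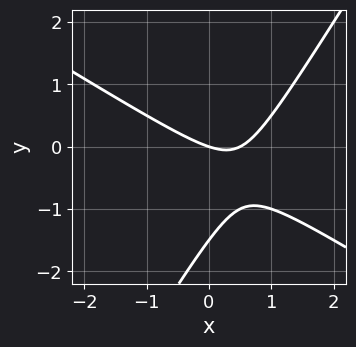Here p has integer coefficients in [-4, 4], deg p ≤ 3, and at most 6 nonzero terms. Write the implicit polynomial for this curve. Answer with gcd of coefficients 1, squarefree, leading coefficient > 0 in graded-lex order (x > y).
2*x^2 + 2*x*y - 2*y^2 - x - 3*y

The degree is 2 — the shape is more complex than any degree-1 curve.
Checking where it meets the axes: it crosses the x-axis at the gridline x = 0; one y-axis crossing is at y = 0.
Matching integer coefficients to the picture gives p.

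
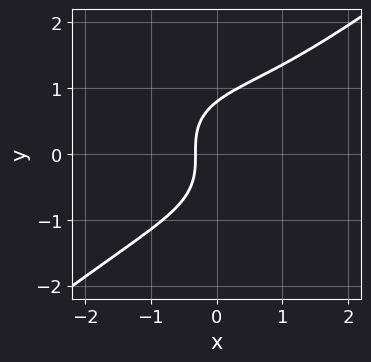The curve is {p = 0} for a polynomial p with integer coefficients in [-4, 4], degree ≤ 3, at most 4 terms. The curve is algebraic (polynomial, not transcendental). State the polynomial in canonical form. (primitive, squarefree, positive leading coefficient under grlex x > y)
1. deg p = 3. The shape is more complex than any degree-2 curve.
2. Matching integer coefficients to the picture gives p.

x^3 - 2*y^3 + 3*x + 1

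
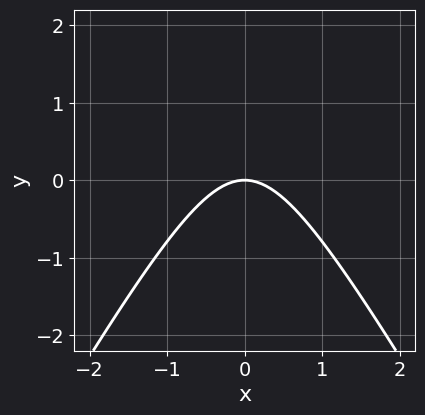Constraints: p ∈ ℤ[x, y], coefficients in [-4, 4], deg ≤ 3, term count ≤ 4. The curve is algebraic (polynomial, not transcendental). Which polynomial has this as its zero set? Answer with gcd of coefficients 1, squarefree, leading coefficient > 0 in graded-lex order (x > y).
3*x^2 - y^2 + 3*y

First, the degree is 2 — no degree-1 curve has this shape.
Then, symmetries: the x ↦ −x reflection is a symmetry, so x appears only in even powers.
Next, from the axis intercepts and sections: it crosses the x-axis at the gridline x = 0; it meets the y-axis at y = 0 (among the integer gridlines).
Finally, fitting integer coefficients to these (and the overall shape) gives p.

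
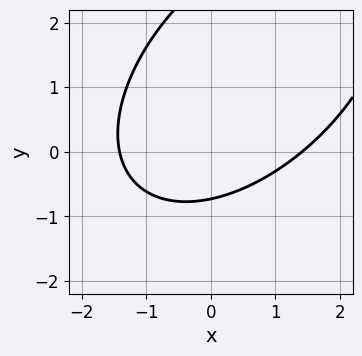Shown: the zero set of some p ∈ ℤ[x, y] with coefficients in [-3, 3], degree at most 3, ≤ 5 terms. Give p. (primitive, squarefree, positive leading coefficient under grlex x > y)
x^2 - x*y + y^2 - 2*y - 2

deg p = 2. The shape is more complex than any degree-1 curve.
Matching integer coefficients to the picture gives p.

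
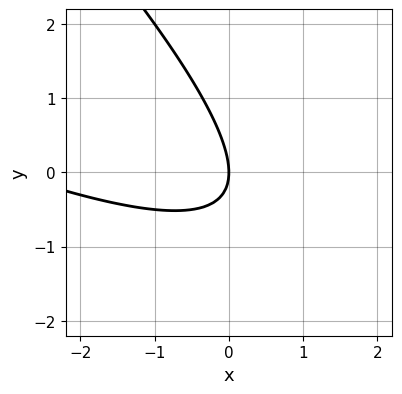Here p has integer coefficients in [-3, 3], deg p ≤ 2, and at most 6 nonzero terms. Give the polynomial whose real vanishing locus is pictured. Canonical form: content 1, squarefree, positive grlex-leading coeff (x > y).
x^2 + 3*x*y + 2*y^2 + 3*x

(a) The degree is 2 — the shape is more complex than any degree-1 curve.
(b) Against the integer gridlines: one x-axis crossing is at x = 0; it meets the y-axis at y = 0 (among the integer gridlines).
(c) Putting this together gives p.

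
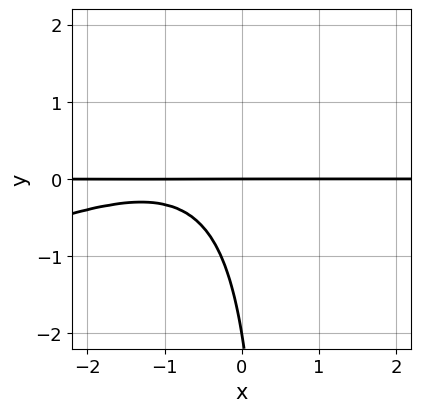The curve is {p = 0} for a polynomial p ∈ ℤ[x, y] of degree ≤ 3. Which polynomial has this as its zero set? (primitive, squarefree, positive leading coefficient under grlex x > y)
x^2*y - 2*x*y^2 + 2*x*y + y^2 + 2*y

(a) Degree: the shape is more complex than any degree-2 curve, so deg p = 3.
(b) Observable constraints: every point of the x-axis in the box is on the curve; among the integer gridlines, it crosses the y-axis at y ∈ {-2, 0}.
(c) These observations pin down the coefficients.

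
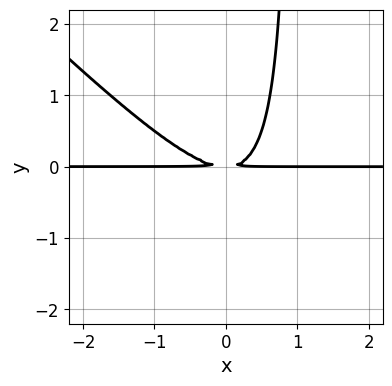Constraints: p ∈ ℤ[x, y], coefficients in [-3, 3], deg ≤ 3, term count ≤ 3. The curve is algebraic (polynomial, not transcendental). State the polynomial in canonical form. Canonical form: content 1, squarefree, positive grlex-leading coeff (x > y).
(a) The degree is 3 — no degree-2 curve has this shape.
(b) From the visible intercepts: the visible x-axis segment lies entirely on the curve.
(c) Assembling these constraints gives the stated polynomial.

x^2*y + x*y^2 - y^2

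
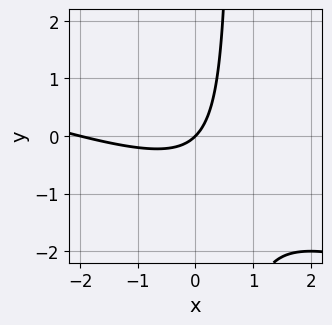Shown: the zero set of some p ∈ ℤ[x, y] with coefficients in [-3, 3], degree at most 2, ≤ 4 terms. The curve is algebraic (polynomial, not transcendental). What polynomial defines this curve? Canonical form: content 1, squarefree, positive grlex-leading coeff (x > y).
(a) Degree: no degree-1 curve has this shape, so deg p = 2.
(b) From the visible intercepts: the x-axis gridline crossings are at x ∈ {-2, 0}; one y-axis crossing is at y = 0.
(c) Solving for integer coefficients yields p as stated.

x^2 + 3*x*y + 2*x - 2*y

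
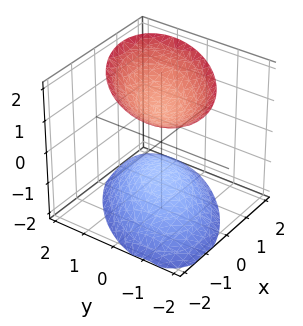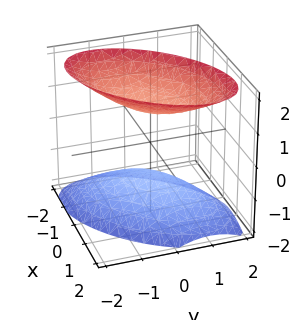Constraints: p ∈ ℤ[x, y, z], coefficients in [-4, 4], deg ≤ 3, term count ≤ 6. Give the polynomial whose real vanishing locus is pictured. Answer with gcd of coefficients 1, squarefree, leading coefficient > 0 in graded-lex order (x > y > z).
There are 2 components. Treating them together as one polynomial.
Degree: the shape is more complex than any degree-1 surface, so deg p = 2.
Against the integer gridlines: the z-axis gridline crossings are at z ∈ {-1, 1}; the surface avoids every integer y-axis point in the box.
Solving for integer coefficients yields p as stated.

x^2 - x*y + y^2 - z^2 + 1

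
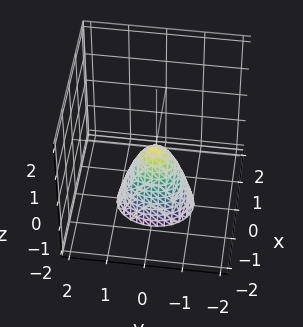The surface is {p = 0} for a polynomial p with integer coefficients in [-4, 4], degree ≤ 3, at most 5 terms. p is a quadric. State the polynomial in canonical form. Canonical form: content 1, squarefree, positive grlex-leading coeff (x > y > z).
Degree: a single bowl opening along one axis; a quadric, so deg p = 2.
Symmetries: the y ↦ −y reflection is a symmetry, so y appears only in even powers; it's symmetric under x → −x, forcing even powers of x.
From the axis intercepts and sections: it meets the z-axis at z = 0 (among the integer gridlines); it meets the x-axis at x = 0 (among the integer gridlines).
The integer polynomial consistent with all of this is the stated p.

3*x^2 + 2*y^2 + z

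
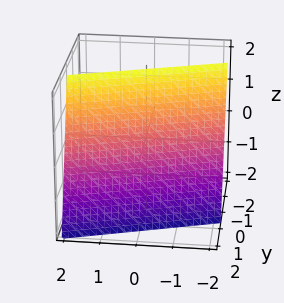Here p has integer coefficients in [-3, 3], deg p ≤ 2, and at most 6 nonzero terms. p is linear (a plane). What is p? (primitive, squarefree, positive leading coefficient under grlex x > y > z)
x - 3*y - z + 2

First, degree: every cross-section is a straight line — this is a plane, so deg p = 1.
Then, observable constraints: it meets the z-axis at z = 2 (among the integer gridlines); one x-axis crossing is at x = -2.
Finally, these observations pin down the coefficients.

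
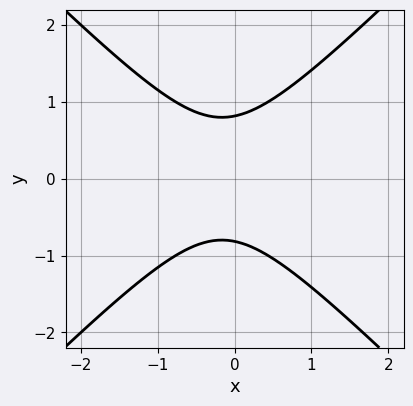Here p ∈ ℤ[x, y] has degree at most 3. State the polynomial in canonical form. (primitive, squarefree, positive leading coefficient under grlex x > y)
3*x^2 - 3*y^2 + x + 2

First, the degree is 2 — the shape is more complex than any degree-1 curve.
Next, symmetries: mirror symmetry y ↦ −y ⇒ only even powers of y.
Then, from the axis intercepts and sections: the curve avoids every integer x-axis point in the box.
Finally, solving for integer coefficients yields p as stated.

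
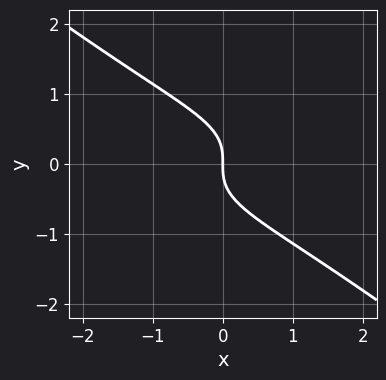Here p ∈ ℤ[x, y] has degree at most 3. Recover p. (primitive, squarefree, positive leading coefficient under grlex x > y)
Degree: no degree-2 curve has this shape, so deg p = 3.
Checking where it meets the axes: it crosses the y-axis at the gridline y = 0; one x-axis crossing is at x = 0.
Together with the visible shape, these determine p as stated.

x^2*y - x*y^2 - 3*y^3 - 2*x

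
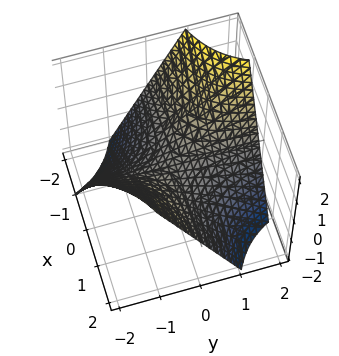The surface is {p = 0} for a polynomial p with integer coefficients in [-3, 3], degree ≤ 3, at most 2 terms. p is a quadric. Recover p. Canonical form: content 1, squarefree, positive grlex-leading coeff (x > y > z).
deg p = 2.
From the axis intercepts and sections: every point of the x-axis in the box is on the surface; it crosses the z-axis at the gridline z = 0; the visible y-axis segment lies entirely on the surface.
Fitting integer coefficients to these (and the overall shape) gives p.

x*y + z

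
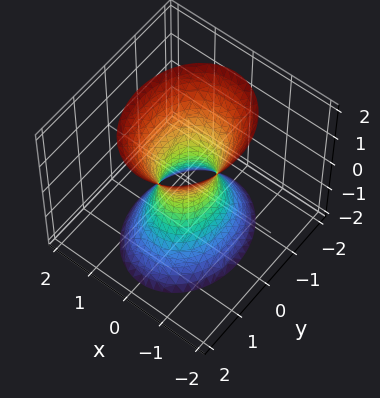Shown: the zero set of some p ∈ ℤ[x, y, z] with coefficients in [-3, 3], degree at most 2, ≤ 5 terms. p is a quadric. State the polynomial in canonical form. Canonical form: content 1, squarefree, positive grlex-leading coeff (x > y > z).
3*x^2 + 2*y^2 - z^2 - 1

deg p = 2.
Symmetries: mirror symmetry z ↦ −z ⇒ only even powers of z; the y ↦ −y reflection is a symmetry, so y appears only in even powers; mirror symmetry x ↦ −x ⇒ only even powers of x.
Observable constraints: no z-intercept at any integer in the box.
Matching integer coefficients to the picture gives p.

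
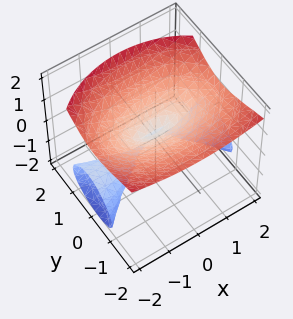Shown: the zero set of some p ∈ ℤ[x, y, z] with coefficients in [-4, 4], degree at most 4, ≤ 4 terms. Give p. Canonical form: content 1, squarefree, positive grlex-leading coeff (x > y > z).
1. There are 3 components. They look like related sheets of one shape, so recover p as a whole.
2. The degree is 3 — no degree-2 surface has this shape.
3. Against the integer gridlines: it crosses the y-axis at the gridline y = 0; every point of the x-axis in the box is on the surface; it meets the z-axis at z = 0 (among the integer gridlines).
4. Putting this together gives p.

x^2*z + y*z^2 - 2*z^3 + 3*y^2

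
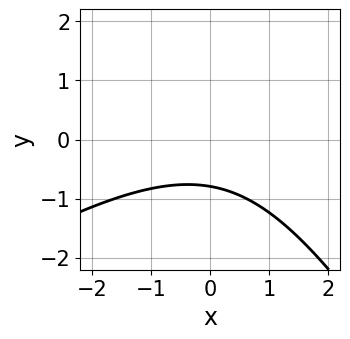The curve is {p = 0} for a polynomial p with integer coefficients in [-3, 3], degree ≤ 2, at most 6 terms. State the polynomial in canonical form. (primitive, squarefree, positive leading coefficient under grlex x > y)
(a) Degree: the shape is more complex than any degree-1 curve, so deg p = 2.
(b) Observable constraints: it misses every integer gridline on the x-axis.
(c) Together with the visible shape, these determine p as stated.

x^2 - x*y - y^2 + 3*y + 3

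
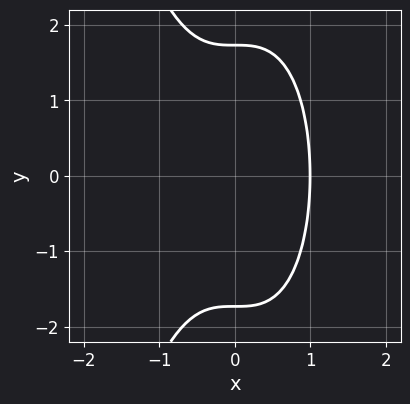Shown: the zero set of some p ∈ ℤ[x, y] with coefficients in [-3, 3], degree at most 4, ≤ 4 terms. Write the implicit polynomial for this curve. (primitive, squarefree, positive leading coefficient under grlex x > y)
3*x^3 + y^2 - 3

First, degree: a generic line meets the curve in up to 3 points, so deg p = 3.
Next, symmetries: the y ↦ −y reflection is a symmetry, so y appears only in even powers.
Then, from the visible intercepts: one x-axis crossing is at x = 1.
Finally, these observations pin down the coefficients.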